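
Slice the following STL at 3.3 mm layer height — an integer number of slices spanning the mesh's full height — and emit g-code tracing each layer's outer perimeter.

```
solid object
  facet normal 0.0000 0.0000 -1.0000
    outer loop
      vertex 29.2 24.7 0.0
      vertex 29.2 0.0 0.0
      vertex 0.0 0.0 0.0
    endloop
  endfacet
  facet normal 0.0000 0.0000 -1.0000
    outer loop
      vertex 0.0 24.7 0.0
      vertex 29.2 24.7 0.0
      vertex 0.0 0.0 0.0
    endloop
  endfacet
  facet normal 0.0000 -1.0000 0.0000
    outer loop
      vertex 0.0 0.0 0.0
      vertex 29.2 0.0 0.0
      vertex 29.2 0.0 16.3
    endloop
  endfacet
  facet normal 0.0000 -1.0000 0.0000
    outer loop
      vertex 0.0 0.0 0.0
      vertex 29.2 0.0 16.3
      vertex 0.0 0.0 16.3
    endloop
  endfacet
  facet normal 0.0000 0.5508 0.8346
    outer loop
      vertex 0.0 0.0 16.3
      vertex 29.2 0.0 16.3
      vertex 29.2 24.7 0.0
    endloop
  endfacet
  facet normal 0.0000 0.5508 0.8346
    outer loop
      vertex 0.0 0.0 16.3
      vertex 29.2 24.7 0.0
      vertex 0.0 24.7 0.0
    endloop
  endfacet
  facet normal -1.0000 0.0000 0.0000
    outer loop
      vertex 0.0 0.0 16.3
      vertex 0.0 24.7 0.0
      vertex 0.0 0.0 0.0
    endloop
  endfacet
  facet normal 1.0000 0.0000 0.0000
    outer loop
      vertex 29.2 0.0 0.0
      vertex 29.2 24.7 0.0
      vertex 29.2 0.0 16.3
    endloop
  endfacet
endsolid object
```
; perimeter-only toolpath
G21 ; units = mm
G90 ; absolute positioning
G28 ; home
; layer 1
G0 Z3.3
G0 X0.0 Y0.0
G1 X29.2 Y0.0
G1 X29.2 Y19.8
G1 X0.0 Y19.8
G1 X0.0 Y0.0
; layer 2
G0 Z6.5
G0 X0.0 Y0.0
G1 X29.2 Y0.0
G1 X29.2 Y14.8
G1 X0.0 Y14.8
G1 X0.0 Y0.0
; layer 3
G0 Z9.8
G0 X0.0 Y0.0
G1 X29.2 Y0.0
G1 X29.2 Y9.9
G1 X0.0 Y9.9
G1 X0.0 Y0.0
; layer 4
G0 Z13.0
G0 X0.0 Y0.0
G1 X29.2 Y0.0
G1 X29.2 Y4.9
G1 X0.0 Y4.9
G1 X0.0 Y0.0
M2 ; end

The solid is a wedge (ramp): 29.2 × 24.7 mm base, rising to 16.3 mm along the y=0 edge and sloping linearly to z=0 at y=24.7. Slicing at Δz = 3.3 mm — 5 equal slices spanning the solid's height, so layer i sits at z = i·h/5 — gives 4 non-empty perimeters. Each is a 4-segment closed polygon; G0 lifts to the layer z and rapids to the start vertex, then G1 traces the edges. The cross-section shrinks linearly with z (the slice at the apex is degenerate and omitted).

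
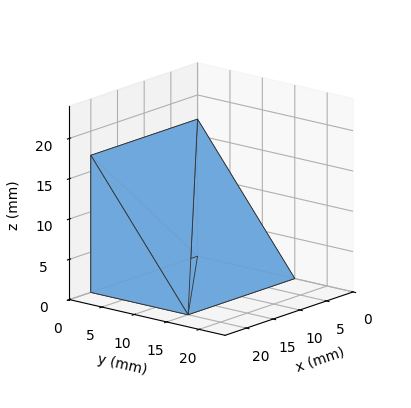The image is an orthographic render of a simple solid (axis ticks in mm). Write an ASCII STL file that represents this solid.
Reading the render: the shape is a wedge (ramp): 20 × 15 mm base, rising to 17 mm along the y=0 edge and sloping linearly to z=0 at y=15 (dimensions read to the nearest mm from the axis ticks). For the STL, each face is triangulated and given an outward normal.

solid part
  facet normal 0.0000 0.0000 -1.0000
    outer loop
      vertex 20.000 15.000 0.000
      vertex 20.000 0.000 0.000
      vertex 0.000 0.000 0.000
    endloop
  endfacet
  facet normal 0.0000 0.0000 -1.0000
    outer loop
      vertex 0.000 15.000 0.000
      vertex 20.000 15.000 0.000
      vertex 0.000 0.000 0.000
    endloop
  endfacet
  facet normal 0.0000 -1.0000 0.0000
    outer loop
      vertex 0.000 0.000 0.000
      vertex 20.000 0.000 0.000
      vertex 20.000 0.000 17.000
    endloop
  endfacet
  facet normal 0.0000 -1.0000 0.0000
    outer loop
      vertex 0.000 0.000 0.000
      vertex 20.000 0.000 17.000
      vertex 0.000 0.000 17.000
    endloop
  endfacet
  facet normal 0.0000 0.7498 0.6616
    outer loop
      vertex 0.000 0.000 17.000
      vertex 20.000 0.000 17.000
      vertex 20.000 15.000 0.000
    endloop
  endfacet
  facet normal 0.0000 0.7498 0.6616
    outer loop
      vertex 0.000 0.000 17.000
      vertex 20.000 15.000 0.000
      vertex 0.000 15.000 0.000
    endloop
  endfacet
  facet normal -1.0000 0.0000 0.0000
    outer loop
      vertex 0.000 0.000 17.000
      vertex 0.000 15.000 0.000
      vertex 0.000 0.000 0.000
    endloop
  endfacet
  facet normal 1.0000 0.0000 0.0000
    outer loop
      vertex 20.000 0.000 0.000
      vertex 20.000 15.000 0.000
      vertex 20.000 0.000 17.000
    endloop
  endfacet
endsolid part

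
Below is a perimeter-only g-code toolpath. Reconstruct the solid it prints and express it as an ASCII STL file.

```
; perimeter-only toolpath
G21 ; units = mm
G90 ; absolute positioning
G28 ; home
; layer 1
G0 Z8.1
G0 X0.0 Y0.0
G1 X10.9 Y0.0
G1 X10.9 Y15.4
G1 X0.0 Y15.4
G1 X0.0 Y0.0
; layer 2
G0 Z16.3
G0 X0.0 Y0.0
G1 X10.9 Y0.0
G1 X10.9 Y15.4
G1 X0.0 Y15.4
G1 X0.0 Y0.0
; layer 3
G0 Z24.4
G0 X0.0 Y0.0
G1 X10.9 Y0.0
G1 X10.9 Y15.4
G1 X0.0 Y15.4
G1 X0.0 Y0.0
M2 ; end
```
solid part
  facet normal 0.0000 0.0000 -1.0000
    outer loop
      vertex 10.9 15.4 0.0
      vertex 10.9 0.0 0.0
      vertex 0.0 0.0 0.0
    endloop
  endfacet
  facet normal 0.0000 0.0000 -1.0000
    outer loop
      vertex 0.0 15.4 0.0
      vertex 10.9 15.4 0.0
      vertex 0.0 0.0 0.0
    endloop
  endfacet
  facet normal 0.0000 0.0000 1.0000
    outer loop
      vertex 0.0 0.0 24.4
      vertex 10.9 0.0 24.4
      vertex 10.9 15.4 24.4
    endloop
  endfacet
  facet normal 0.0000 0.0000 1.0000
    outer loop
      vertex 0.0 0.0 24.4
      vertex 10.9 15.4 24.4
      vertex 0.0 15.4 24.4
    endloop
  endfacet
  facet normal 0.0000 -1.0000 0.0000
    outer loop
      vertex 0.0 0.0 0.0
      vertex 10.9 0.0 0.0
      vertex 10.9 0.0 24.4
    endloop
  endfacet
  facet normal 0.0000 -1.0000 0.0000
    outer loop
      vertex 0.0 0.0 0.0
      vertex 10.9 0.0 24.4
      vertex 0.0 0.0 24.4
    endloop
  endfacet
  facet normal 0.0000 1.0000 0.0000
    outer loop
      vertex 10.9 15.4 24.4
      vertex 10.9 15.4 0.0
      vertex 0.0 15.4 0.0
    endloop
  endfacet
  facet normal 0.0000 1.0000 0.0000
    outer loop
      vertex 0.0 15.4 24.4
      vertex 10.9 15.4 24.4
      vertex 0.0 15.4 0.0
    endloop
  endfacet
  facet normal -1.0000 0.0000 0.0000
    outer loop
      vertex 0.0 15.4 24.4
      vertex 0.0 15.4 0.0
      vertex 0.0 0.0 0.0
    endloop
  endfacet
  facet normal -1.0000 0.0000 0.0000
    outer loop
      vertex 0.0 0.0 24.4
      vertex 0.0 15.4 24.4
      vertex 0.0 0.0 0.0
    endloop
  endfacet
  facet normal 1.0000 0.0000 0.0000
    outer loop
      vertex 10.9 0.0 0.0
      vertex 10.9 15.4 0.0
      vertex 10.9 15.4 24.4
    endloop
  endfacet
  facet normal 1.0000 0.0000 0.0000
    outer loop
      vertex 10.9 0.0 0.0
      vertex 10.9 15.4 24.4
      vertex 10.9 0.0 24.4
    endloop
  endfacet
endsolid part

The G0 Z moves step by Δz≈8.1 mm. Every layer's G1 loop is the same polygon, so the solid is a straight extrusion of it from z=0 to z≈24.4. Closing with flat bottom and top caps and triangulating gives 12 facets — a rectangular box, roughly 10.9 × 15.4 mm footprint and 24.4 mm tall.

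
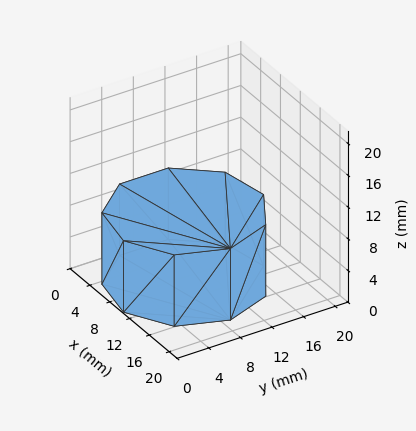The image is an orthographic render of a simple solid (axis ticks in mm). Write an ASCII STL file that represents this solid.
Reading the render: the shape is a regular 9-sided prism (a cylinder approximated with 9 flat sides), circumscribed radius ≈ 9 mm, height ≈ 9 mm (dimensions read to the nearest mm from the axis ticks). For the STL, each face is triangulated and given an outward normal.

solid part
  facet normal 0.0000 0.0000 -1.0000
    outer loop
      vertex 10.56 17.86 0.00
      vertex 15.89 14.79 0.00
      vertex 18.00 9.00 0.00
    endloop
  endfacet
  facet normal 0.0000 0.0000 -1.0000
    outer loop
      vertex 4.50 16.79 0.00
      vertex 10.56 17.86 0.00
      vertex 18.00 9.00 0.00
    endloop
  endfacet
  facet normal 0.0000 0.0000 -1.0000
    outer loop
      vertex 0.54 12.08 0.00
      vertex 4.50 16.79 0.00
      vertex 18.00 9.00 0.00
    endloop
  endfacet
  facet normal 0.0000 0.0000 -1.0000
    outer loop
      vertex 0.54 5.92 0.00
      vertex 0.54 12.08 0.00
      vertex 18.00 9.00 0.00
    endloop
  endfacet
  facet normal 0.0000 0.0000 -1.0000
    outer loop
      vertex 4.50 1.21 0.00
      vertex 0.54 5.92 0.00
      vertex 18.00 9.00 0.00
    endloop
  endfacet
  facet normal 0.0000 0.0000 -1.0000
    outer loop
      vertex 10.56 0.14 0.00
      vertex 4.50 1.21 0.00
      vertex 18.00 9.00 0.00
    endloop
  endfacet
  facet normal 0.0000 0.0000 -1.0000
    outer loop
      vertex 15.89 3.21 0.00
      vertex 10.56 0.14 0.00
      vertex 18.00 9.00 0.00
    endloop
  endfacet
  facet normal 0.0000 0.0000 1.0000
    outer loop
      vertex 18.00 9.00 9.00
      vertex 15.89 14.79 9.00
      vertex 10.56 17.86 9.00
    endloop
  endfacet
  facet normal 0.0000 0.0000 1.0000
    outer loop
      vertex 18.00 9.00 9.00
      vertex 10.56 17.86 9.00
      vertex 4.50 16.79 9.00
    endloop
  endfacet
  facet normal 0.0000 0.0000 1.0000
    outer loop
      vertex 18.00 9.00 9.00
      vertex 4.50 16.79 9.00
      vertex 0.54 12.08 9.00
    endloop
  endfacet
  facet normal 0.0000 0.0000 1.0000
    outer loop
      vertex 18.00 9.00 9.00
      vertex 0.54 12.08 9.00
      vertex 0.54 5.92 9.00
    endloop
  endfacet
  facet normal 0.0000 0.0000 1.0000
    outer loop
      vertex 18.00 9.00 9.00
      vertex 0.54 5.92 9.00
      vertex 4.50 1.21 9.00
    endloop
  endfacet
  facet normal 0.0000 0.0000 1.0000
    outer loop
      vertex 18.00 9.00 9.00
      vertex 4.50 1.21 9.00
      vertex 10.56 0.14 9.00
    endloop
  endfacet
  facet normal 0.0000 0.0000 1.0000
    outer loop
      vertex 18.00 9.00 9.00
      vertex 10.56 0.14 9.00
      vertex 15.89 3.21 9.00
    endloop
  endfacet
  facet normal 0.9396 0.3424 0.0000
    outer loop
      vertex 18.00 9.00 0.00
      vertex 15.89 14.79 0.00
      vertex 15.89 14.79 9.00
    endloop
  endfacet
  facet normal 0.9396 0.3424 0.0000
    outer loop
      vertex 18.00 9.00 0.00
      vertex 15.89 14.79 9.00
      vertex 18.00 9.00 9.00
    endloop
  endfacet
  facet normal 0.4991 0.8665 0.0000
    outer loop
      vertex 15.89 14.79 0.00
      vertex 10.56 17.86 0.00
      vertex 10.56 17.86 9.00
    endloop
  endfacet
  facet normal 0.4991 0.8665 0.0000
    outer loop
      vertex 15.89 14.79 0.00
      vertex 10.56 17.86 9.00
      vertex 15.89 14.79 9.00
    endloop
  endfacet
  facet normal -0.1739 0.9848 0.0000
    outer loop
      vertex 10.56 17.86 0.00
      vertex 4.50 16.79 0.00
      vertex 4.50 16.79 9.00
    endloop
  endfacet
  facet normal -0.1739 0.9848 0.0000
    outer loop
      vertex 10.56 17.86 0.00
      vertex 4.50 16.79 9.00
      vertex 10.56 17.86 9.00
    endloop
  endfacet
  facet normal -0.7654 0.6435 0.0000
    outer loop
      vertex 4.50 16.79 0.00
      vertex 0.54 12.08 0.00
      vertex 0.54 12.08 9.00
    endloop
  endfacet
  facet normal -0.7654 0.6435 0.0000
    outer loop
      vertex 4.50 16.79 0.00
      vertex 0.54 12.08 9.00
      vertex 4.50 16.79 9.00
    endloop
  endfacet
  facet normal -1.0000 0.0000 0.0000
    outer loop
      vertex 0.54 12.08 0.00
      vertex 0.54 5.92 0.00
      vertex 0.54 5.92 9.00
    endloop
  endfacet
  facet normal -1.0000 0.0000 0.0000
    outer loop
      vertex 0.54 12.08 0.00
      vertex 0.54 5.92 9.00
      vertex 0.54 12.08 9.00
    endloop
  endfacet
  facet normal -0.7654 -0.6435 0.0000
    outer loop
      vertex 0.54 5.92 0.00
      vertex 4.50 1.21 0.00
      vertex 4.50 1.21 9.00
    endloop
  endfacet
  facet normal -0.7654 -0.6435 0.0000
    outer loop
      vertex 0.54 5.92 0.00
      vertex 4.50 1.21 9.00
      vertex 0.54 5.92 9.00
    endloop
  endfacet
  facet normal -0.1739 -0.9848 0.0000
    outer loop
      vertex 4.50 1.21 0.00
      vertex 10.56 0.14 0.00
      vertex 10.56 0.14 9.00
    endloop
  endfacet
  facet normal -0.1739 -0.9848 0.0000
    outer loop
      vertex 4.50 1.21 0.00
      vertex 10.56 0.14 9.00
      vertex 4.50 1.21 9.00
    endloop
  endfacet
  facet normal 0.4991 -0.8665 0.0000
    outer loop
      vertex 10.56 0.14 0.00
      vertex 15.89 3.21 0.00
      vertex 15.89 3.21 9.00
    endloop
  endfacet
  facet normal 0.4991 -0.8665 0.0000
    outer loop
      vertex 10.56 0.14 0.00
      vertex 15.89 3.21 9.00
      vertex 10.56 0.14 9.00
    endloop
  endfacet
  facet normal 0.9396 -0.3424 0.0000
    outer loop
      vertex 15.89 3.21 0.00
      vertex 18.00 9.00 0.00
      vertex 18.00 9.00 9.00
    endloop
  endfacet
  facet normal 0.9396 -0.3424 0.0000
    outer loop
      vertex 15.89 3.21 0.00
      vertex 18.00 9.00 9.00
      vertex 15.89 3.21 9.00
    endloop
  endfacet
endsolid part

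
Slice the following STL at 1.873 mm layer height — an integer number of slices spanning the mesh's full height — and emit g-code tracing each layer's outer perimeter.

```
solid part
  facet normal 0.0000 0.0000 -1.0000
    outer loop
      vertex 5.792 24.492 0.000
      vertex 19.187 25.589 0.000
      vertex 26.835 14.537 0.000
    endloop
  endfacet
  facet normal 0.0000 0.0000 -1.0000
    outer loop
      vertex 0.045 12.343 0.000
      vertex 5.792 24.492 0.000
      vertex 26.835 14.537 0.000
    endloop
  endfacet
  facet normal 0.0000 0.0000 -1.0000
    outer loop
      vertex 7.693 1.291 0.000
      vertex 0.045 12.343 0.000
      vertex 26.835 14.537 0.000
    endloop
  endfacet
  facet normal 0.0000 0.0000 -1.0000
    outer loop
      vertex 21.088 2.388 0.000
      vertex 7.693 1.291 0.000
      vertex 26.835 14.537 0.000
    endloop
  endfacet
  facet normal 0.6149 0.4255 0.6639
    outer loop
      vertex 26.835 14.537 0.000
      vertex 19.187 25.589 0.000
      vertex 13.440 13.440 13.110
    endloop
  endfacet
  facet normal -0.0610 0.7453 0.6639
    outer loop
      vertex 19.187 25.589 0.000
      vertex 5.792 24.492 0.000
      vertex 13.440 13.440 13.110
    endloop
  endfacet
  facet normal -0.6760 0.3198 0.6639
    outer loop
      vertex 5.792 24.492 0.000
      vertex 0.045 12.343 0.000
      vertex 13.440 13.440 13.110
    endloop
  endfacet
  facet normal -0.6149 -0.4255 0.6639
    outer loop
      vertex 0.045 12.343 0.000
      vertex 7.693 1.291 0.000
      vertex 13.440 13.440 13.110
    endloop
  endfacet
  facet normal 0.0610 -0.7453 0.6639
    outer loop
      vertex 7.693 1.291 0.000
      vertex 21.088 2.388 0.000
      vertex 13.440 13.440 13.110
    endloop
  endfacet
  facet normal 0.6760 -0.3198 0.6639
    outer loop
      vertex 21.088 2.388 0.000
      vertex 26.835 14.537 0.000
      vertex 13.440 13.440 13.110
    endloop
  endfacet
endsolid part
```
; perimeter-only toolpath
G21 ; units = mm
G90 ; absolute positioning
G28 ; home
; layer 1
G0 Z1.873
G0 X24.921 Y14.380
G1 X18.366 Y23.853
G1 X6.885 Y22.913
G1 X1.959 Y12.500
G1 X8.514 Y3.027
G1 X19.995 Y3.967
G1 X24.921 Y14.380
; layer 2
G0 Z3.746
G0 X23.008 Y14.224
G1 X17.545 Y22.118
G1 X7.977 Y21.334
G1 X3.872 Y12.656
G1 X9.335 Y4.762
G1 X18.903 Y5.546
G1 X23.008 Y14.224
; layer 3
G0 Z5.619
G0 X21.094 Y14.067
G1 X16.724 Y20.382
G1 X9.070 Y19.755
G1 X5.786 Y12.813
G1 X10.156 Y6.498
G1 X17.810 Y7.125
G1 X21.094 Y14.067
; layer 4
G0 Z7.491
G0 X19.181 Y13.910
G1 X15.903 Y18.647
G1 X10.162 Y18.177
G1 X7.699 Y12.970
G1 X10.977 Y8.233
G1 X16.718 Y8.703
G1 X19.181 Y13.910
; layer 5
G0 Z9.364
G0 X17.267 Y13.753
G1 X15.082 Y16.911
G1 X11.255 Y16.598
G1 X9.613 Y13.127
G1 X11.798 Y9.969
G1 X15.625 Y10.282
G1 X17.267 Y13.753
; layer 6
G0 Z11.237
G0 X15.354 Y13.597
G1 X14.261 Y15.176
G1 X12.347 Y15.019
G1 X11.526 Y13.283
G1 X12.619 Y11.704
G1 X14.533 Y11.861
G1 X15.354 Y13.597
M2 ; end

The solid is a regular 6-sided pyramid, base circumscribed radius ≈ 13.4 mm, apex at z ≈ 13.1 mm. Slicing at Δz = 1.873 mm — 7 equal slices spanning the solid's height, so layer i sits at z = i·h/7 — gives 6 non-empty perimeters. Each is a 6-segment closed polygon; G0 lifts to the layer z and rapids to the start vertex, then G1 traces the edges. The cross-section shrinks linearly with z (the slice at the apex is degenerate and omitted).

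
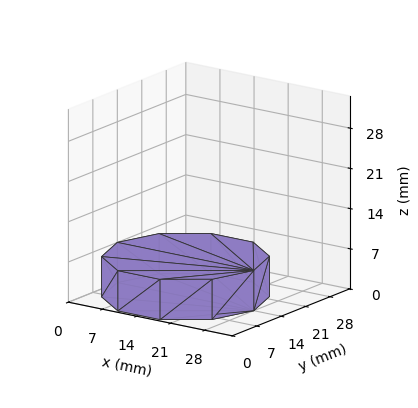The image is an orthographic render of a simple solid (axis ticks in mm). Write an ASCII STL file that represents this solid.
Reading the render: the shape is a regular 10-sided prism (a cylinder approximated with 10 flat sides), circumscribed radius ≈ 14 mm, height ≈ 7 mm (dimensions read to the nearest mm from the axis ticks). For the STL, each face is triangulated and given an outward normal.

solid part
  facet normal 0.0000 0.0000 -1.0000
    outer loop
      vertex 18.326 27.315 0.000
      vertex 25.326 22.229 0.000
      vertex 28.000 14.000 0.000
    endloop
  endfacet
  facet normal 0.0000 0.0000 -1.0000
    outer loop
      vertex 9.674 27.315 0.000
      vertex 18.326 27.315 0.000
      vertex 28.000 14.000 0.000
    endloop
  endfacet
  facet normal 0.0000 0.0000 -1.0000
    outer loop
      vertex 2.674 22.229 0.000
      vertex 9.674 27.315 0.000
      vertex 28.000 14.000 0.000
    endloop
  endfacet
  facet normal 0.0000 0.0000 -1.0000
    outer loop
      vertex 0.000 14.000 0.000
      vertex 2.674 22.229 0.000
      vertex 28.000 14.000 0.000
    endloop
  endfacet
  facet normal 0.0000 0.0000 -1.0000
    outer loop
      vertex 2.674 5.771 0.000
      vertex 0.000 14.000 0.000
      vertex 28.000 14.000 0.000
    endloop
  endfacet
  facet normal 0.0000 0.0000 -1.0000
    outer loop
      vertex 9.674 0.685 0.000
      vertex 2.674 5.771 0.000
      vertex 28.000 14.000 0.000
    endloop
  endfacet
  facet normal 0.0000 0.0000 -1.0000
    outer loop
      vertex 18.326 0.685 0.000
      vertex 9.674 0.685 0.000
      vertex 28.000 14.000 0.000
    endloop
  endfacet
  facet normal 0.0000 0.0000 -1.0000
    outer loop
      vertex 25.326 5.771 0.000
      vertex 18.326 0.685 0.000
      vertex 28.000 14.000 0.000
    endloop
  endfacet
  facet normal 0.0000 0.0000 1.0000
    outer loop
      vertex 28.000 14.000 7.000
      vertex 25.326 22.229 7.000
      vertex 18.326 27.315 7.000
    endloop
  endfacet
  facet normal 0.0000 0.0000 1.0000
    outer loop
      vertex 28.000 14.000 7.000
      vertex 18.326 27.315 7.000
      vertex 9.674 27.315 7.000
    endloop
  endfacet
  facet normal 0.0000 0.0000 1.0000
    outer loop
      vertex 28.000 14.000 7.000
      vertex 9.674 27.315 7.000
      vertex 2.674 22.229 7.000
    endloop
  endfacet
  facet normal 0.0000 0.0000 1.0000
    outer loop
      vertex 28.000 14.000 7.000
      vertex 2.674 22.229 7.000
      vertex 0.000 14.000 7.000
    endloop
  endfacet
  facet normal 0.0000 0.0000 1.0000
    outer loop
      vertex 28.000 14.000 7.000
      vertex 0.000 14.000 7.000
      vertex 2.674 5.771 7.000
    endloop
  endfacet
  facet normal 0.0000 0.0000 1.0000
    outer loop
      vertex 28.000 14.000 7.000
      vertex 2.674 5.771 7.000
      vertex 9.674 0.685 7.000
    endloop
  endfacet
  facet normal 0.0000 0.0000 1.0000
    outer loop
      vertex 28.000 14.000 7.000
      vertex 9.674 0.685 7.000
      vertex 18.326 0.685 7.000
    endloop
  endfacet
  facet normal 0.0000 0.0000 1.0000
    outer loop
      vertex 28.000 14.000 7.000
      vertex 18.326 0.685 7.000
      vertex 25.326 5.771 7.000
    endloop
  endfacet
  facet normal 0.9510 0.3090 0.0000
    outer loop
      vertex 28.000 14.000 0.000
      vertex 25.326 22.229 0.000
      vertex 25.326 22.229 7.000
    endloop
  endfacet
  facet normal 0.9510 0.3090 0.0000
    outer loop
      vertex 28.000 14.000 0.000
      vertex 25.326 22.229 7.000
      vertex 28.000 14.000 7.000
    endloop
  endfacet
  facet normal 0.5878 0.8090 0.0000
    outer loop
      vertex 25.326 22.229 0.000
      vertex 18.326 27.315 0.000
      vertex 18.326 27.315 7.000
    endloop
  endfacet
  facet normal 0.5878 0.8090 0.0000
    outer loop
      vertex 25.326 22.229 0.000
      vertex 18.326 27.315 7.000
      vertex 25.326 22.229 7.000
    endloop
  endfacet
  facet normal 0.0000 1.0000 0.0000
    outer loop
      vertex 18.326 27.315 0.000
      vertex 9.674 27.315 0.000
      vertex 9.674 27.315 7.000
    endloop
  endfacet
  facet normal 0.0000 1.0000 0.0000
    outer loop
      vertex 18.326 27.315 0.000
      vertex 9.674 27.315 7.000
      vertex 18.326 27.315 7.000
    endloop
  endfacet
  facet normal -0.5878 0.8090 0.0000
    outer loop
      vertex 9.674 27.315 0.000
      vertex 2.674 22.229 0.000
      vertex 2.674 22.229 7.000
    endloop
  endfacet
  facet normal -0.5878 0.8090 0.0000
    outer loop
      vertex 9.674 27.315 0.000
      vertex 2.674 22.229 7.000
      vertex 9.674 27.315 7.000
    endloop
  endfacet
  facet normal -0.9510 0.3090 0.0000
    outer loop
      vertex 2.674 22.229 0.000
      vertex 0.000 14.000 0.000
      vertex 0.000 14.000 7.000
    endloop
  endfacet
  facet normal -0.9510 0.3090 0.0000
    outer loop
      vertex 2.674 22.229 0.000
      vertex 0.000 14.000 7.000
      vertex 2.674 22.229 7.000
    endloop
  endfacet
  facet normal -0.9510 -0.3090 0.0000
    outer loop
      vertex 0.000 14.000 0.000
      vertex 2.674 5.771 0.000
      vertex 2.674 5.771 7.000
    endloop
  endfacet
  facet normal -0.9510 -0.3090 0.0000
    outer loop
      vertex 0.000 14.000 0.000
      vertex 2.674 5.771 7.000
      vertex 0.000 14.000 7.000
    endloop
  endfacet
  facet normal -0.5878 -0.8090 0.0000
    outer loop
      vertex 2.674 5.771 0.000
      vertex 9.674 0.685 0.000
      vertex 9.674 0.685 7.000
    endloop
  endfacet
  facet normal -0.5878 -0.8090 0.0000
    outer loop
      vertex 2.674 5.771 0.000
      vertex 9.674 0.685 7.000
      vertex 2.674 5.771 7.000
    endloop
  endfacet
  facet normal 0.0000 -1.0000 0.0000
    outer loop
      vertex 9.674 0.685 0.000
      vertex 18.326 0.685 0.000
      vertex 18.326 0.685 7.000
    endloop
  endfacet
  facet normal 0.0000 -1.0000 0.0000
    outer loop
      vertex 9.674 0.685 0.000
      vertex 18.326 0.685 7.000
      vertex 9.674 0.685 7.000
    endloop
  endfacet
  facet normal 0.5878 -0.8090 0.0000
    outer loop
      vertex 18.326 0.685 0.000
      vertex 25.326 5.771 0.000
      vertex 25.326 5.771 7.000
    endloop
  endfacet
  facet normal 0.5878 -0.8090 0.0000
    outer loop
      vertex 18.326 0.685 0.000
      vertex 25.326 5.771 7.000
      vertex 18.326 0.685 7.000
    endloop
  endfacet
  facet normal 0.9510 -0.3090 0.0000
    outer loop
      vertex 25.326 5.771 0.000
      vertex 28.000 14.000 0.000
      vertex 28.000 14.000 7.000
    endloop
  endfacet
  facet normal 0.9510 -0.3090 0.0000
    outer loop
      vertex 25.326 5.771 0.000
      vertex 28.000 14.000 7.000
      vertex 25.326 5.771 7.000
    endloop
  endfacet
endsolid part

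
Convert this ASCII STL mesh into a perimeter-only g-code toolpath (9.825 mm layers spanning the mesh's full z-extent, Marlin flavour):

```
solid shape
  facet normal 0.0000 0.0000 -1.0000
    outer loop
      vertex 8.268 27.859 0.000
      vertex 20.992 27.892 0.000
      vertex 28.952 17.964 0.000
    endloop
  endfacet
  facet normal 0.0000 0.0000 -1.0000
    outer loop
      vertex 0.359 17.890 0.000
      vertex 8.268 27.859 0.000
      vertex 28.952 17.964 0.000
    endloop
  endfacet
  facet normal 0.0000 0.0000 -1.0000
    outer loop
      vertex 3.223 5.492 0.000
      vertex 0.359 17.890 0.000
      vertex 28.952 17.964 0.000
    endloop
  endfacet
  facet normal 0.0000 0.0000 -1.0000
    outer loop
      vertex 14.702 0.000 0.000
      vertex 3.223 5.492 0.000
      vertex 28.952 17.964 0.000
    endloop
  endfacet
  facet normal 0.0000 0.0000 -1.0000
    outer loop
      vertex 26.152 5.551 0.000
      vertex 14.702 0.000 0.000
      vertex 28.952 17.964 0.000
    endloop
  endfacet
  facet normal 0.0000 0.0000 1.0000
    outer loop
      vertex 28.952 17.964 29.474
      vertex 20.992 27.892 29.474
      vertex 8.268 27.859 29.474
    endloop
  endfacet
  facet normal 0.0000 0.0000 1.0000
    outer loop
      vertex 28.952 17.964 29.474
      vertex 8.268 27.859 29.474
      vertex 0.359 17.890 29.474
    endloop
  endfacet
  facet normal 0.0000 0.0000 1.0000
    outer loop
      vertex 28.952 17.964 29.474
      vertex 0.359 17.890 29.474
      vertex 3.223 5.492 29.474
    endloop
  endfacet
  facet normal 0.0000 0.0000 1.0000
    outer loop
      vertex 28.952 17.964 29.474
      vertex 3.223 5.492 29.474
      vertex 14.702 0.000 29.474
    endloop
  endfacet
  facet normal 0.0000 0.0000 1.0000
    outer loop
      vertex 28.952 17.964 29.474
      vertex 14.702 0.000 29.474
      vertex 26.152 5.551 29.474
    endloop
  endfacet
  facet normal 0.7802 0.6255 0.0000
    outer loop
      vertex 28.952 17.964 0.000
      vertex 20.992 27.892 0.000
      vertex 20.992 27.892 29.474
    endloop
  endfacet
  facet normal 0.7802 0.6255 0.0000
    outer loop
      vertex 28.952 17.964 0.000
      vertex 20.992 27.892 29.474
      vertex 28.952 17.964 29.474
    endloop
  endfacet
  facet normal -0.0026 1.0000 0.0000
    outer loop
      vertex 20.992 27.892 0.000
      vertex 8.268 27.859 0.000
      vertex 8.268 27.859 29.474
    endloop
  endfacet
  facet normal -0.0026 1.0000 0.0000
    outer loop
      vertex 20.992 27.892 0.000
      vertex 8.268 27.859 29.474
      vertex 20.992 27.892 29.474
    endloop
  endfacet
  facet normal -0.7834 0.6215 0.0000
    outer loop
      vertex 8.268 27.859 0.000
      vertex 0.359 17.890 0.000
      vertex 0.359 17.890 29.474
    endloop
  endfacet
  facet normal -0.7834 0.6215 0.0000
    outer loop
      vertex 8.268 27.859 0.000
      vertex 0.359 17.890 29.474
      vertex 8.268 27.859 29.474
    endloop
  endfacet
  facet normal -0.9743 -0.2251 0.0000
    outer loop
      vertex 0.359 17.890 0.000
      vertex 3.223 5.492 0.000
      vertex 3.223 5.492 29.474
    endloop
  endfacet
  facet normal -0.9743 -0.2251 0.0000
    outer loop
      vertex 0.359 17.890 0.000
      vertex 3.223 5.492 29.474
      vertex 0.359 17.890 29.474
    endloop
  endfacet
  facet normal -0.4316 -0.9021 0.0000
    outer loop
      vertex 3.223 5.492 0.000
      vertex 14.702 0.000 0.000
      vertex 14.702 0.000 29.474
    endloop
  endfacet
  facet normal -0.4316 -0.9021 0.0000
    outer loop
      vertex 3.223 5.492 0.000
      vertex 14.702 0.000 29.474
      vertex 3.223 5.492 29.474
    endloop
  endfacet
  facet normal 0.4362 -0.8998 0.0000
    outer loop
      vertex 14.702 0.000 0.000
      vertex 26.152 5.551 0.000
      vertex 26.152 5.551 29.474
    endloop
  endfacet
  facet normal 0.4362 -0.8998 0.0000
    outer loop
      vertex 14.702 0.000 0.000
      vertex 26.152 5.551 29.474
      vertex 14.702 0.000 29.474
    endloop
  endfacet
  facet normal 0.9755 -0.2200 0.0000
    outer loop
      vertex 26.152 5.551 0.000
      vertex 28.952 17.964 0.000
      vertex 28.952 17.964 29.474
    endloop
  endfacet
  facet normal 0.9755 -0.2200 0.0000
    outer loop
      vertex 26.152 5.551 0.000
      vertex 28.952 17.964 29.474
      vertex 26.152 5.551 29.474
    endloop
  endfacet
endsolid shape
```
; perimeter-only toolpath
G21 ; units = mm
G90 ; absolute positioning
G28 ; home
; layer 1
G0 Z9.825
G0 X28.952 Y17.964
G1 X20.992 Y27.892
G1 X8.268 Y27.859
G1 X0.359 Y17.890
G1 X3.223 Y5.492
G1 X14.702 Y0.000
G1 X26.152 Y5.551
G1 X28.952 Y17.964
; layer 2
G0 Z19.649
G0 X28.952 Y17.964
G1 X20.992 Y27.892
G1 X8.268 Y27.859
G1 X0.359 Y17.890
G1 X3.223 Y5.492
G1 X14.702 Y0.000
G1 X26.152 Y5.551
G1 X28.952 Y17.964
; layer 3
G0 Z29.474
G0 X28.952 Y17.964
G1 X20.992 Y27.892
G1 X8.268 Y27.859
G1 X0.359 Y17.890
G1 X3.223 Y5.492
G1 X14.702 Y0.000
G1 X26.152 Y5.551
G1 X28.952 Y17.964
M2 ; end

The solid is a regular 7-sided prism (a cylinder approximated with 7 flat sides), circumscribed radius ≈ 14.7 mm, height ≈ 29.5 mm. Slicing at Δz = 9.825 mm — 3 equal slices spanning the solid's height, so layer i sits at z = i·h/3 — gives 3 non-empty perimeters. Each is a 7-segment closed polygon; G0 lifts to the layer z and rapids to the start vertex, then G1 traces the edges.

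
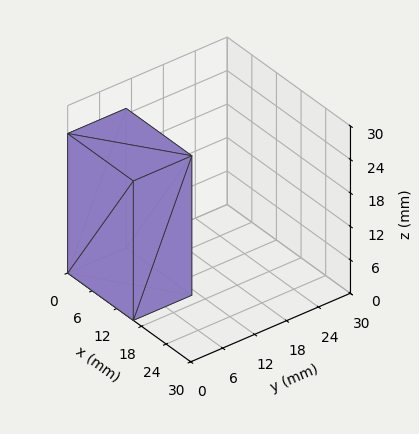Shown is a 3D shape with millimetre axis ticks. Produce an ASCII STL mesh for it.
Reading the render: the shape is a rectangular box, roughly 16 × 11 mm footprint and 25 mm tall (dimensions read to the nearest mm from the axis ticks). For the STL, each face is triangulated and given an outward normal.

solid part
  facet normal 0.0000 0.0000 -1.0000
    outer loop
      vertex 16.0 11.0 0.0
      vertex 16.0 0.0 0.0
      vertex 0.0 0.0 0.0
    endloop
  endfacet
  facet normal 0.0000 0.0000 -1.0000
    outer loop
      vertex 0.0 11.0 0.0
      vertex 16.0 11.0 0.0
      vertex 0.0 0.0 0.0
    endloop
  endfacet
  facet normal 0.0000 0.0000 1.0000
    outer loop
      vertex 0.0 0.0 25.0
      vertex 16.0 0.0 25.0
      vertex 16.0 11.0 25.0
    endloop
  endfacet
  facet normal 0.0000 0.0000 1.0000
    outer loop
      vertex 0.0 0.0 25.0
      vertex 16.0 11.0 25.0
      vertex 0.0 11.0 25.0
    endloop
  endfacet
  facet normal 0.0000 -1.0000 0.0000
    outer loop
      vertex 0.0 0.0 0.0
      vertex 16.0 0.0 0.0
      vertex 16.0 0.0 25.0
    endloop
  endfacet
  facet normal 0.0000 -1.0000 0.0000
    outer loop
      vertex 0.0 0.0 0.0
      vertex 16.0 0.0 25.0
      vertex 0.0 0.0 25.0
    endloop
  endfacet
  facet normal 0.0000 1.0000 0.0000
    outer loop
      vertex 16.0 11.0 25.0
      vertex 16.0 11.0 0.0
      vertex 0.0 11.0 0.0
    endloop
  endfacet
  facet normal 0.0000 1.0000 0.0000
    outer loop
      vertex 0.0 11.0 25.0
      vertex 16.0 11.0 25.0
      vertex 0.0 11.0 0.0
    endloop
  endfacet
  facet normal -1.0000 0.0000 0.0000
    outer loop
      vertex 0.0 11.0 25.0
      vertex 0.0 11.0 0.0
      vertex 0.0 0.0 0.0
    endloop
  endfacet
  facet normal -1.0000 0.0000 0.0000
    outer loop
      vertex 0.0 0.0 25.0
      vertex 0.0 11.0 25.0
      vertex 0.0 0.0 0.0
    endloop
  endfacet
  facet normal 1.0000 0.0000 0.0000
    outer loop
      vertex 16.0 0.0 0.0
      vertex 16.0 11.0 0.0
      vertex 16.0 11.0 25.0
    endloop
  endfacet
  facet normal 1.0000 0.0000 0.0000
    outer loop
      vertex 16.0 0.0 0.0
      vertex 16.0 11.0 25.0
      vertex 16.0 0.0 25.0
    endloop
  endfacet
endsolid part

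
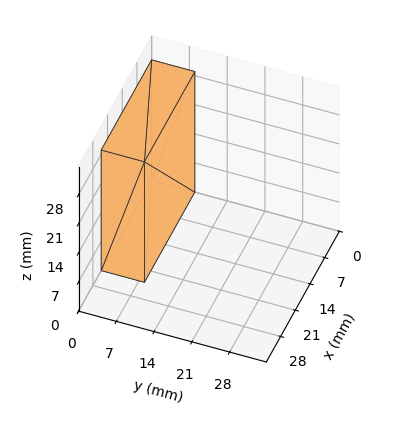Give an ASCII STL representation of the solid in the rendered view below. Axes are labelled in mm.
Reading the render: the shape is a rectangular box, roughly 24 × 8 mm footprint and 29 mm tall (dimensions read to the nearest mm from the axis ticks). For the STL, each face is triangulated and given an outward normal.

solid part
  facet normal 0.0000 0.0000 -1.0000
    outer loop
      vertex 24.0 8.0 0.0
      vertex 24.0 0.0 0.0
      vertex 0.0 0.0 0.0
    endloop
  endfacet
  facet normal 0.0000 0.0000 -1.0000
    outer loop
      vertex 0.0 8.0 0.0
      vertex 24.0 8.0 0.0
      vertex 0.0 0.0 0.0
    endloop
  endfacet
  facet normal 0.0000 0.0000 1.0000
    outer loop
      vertex 0.0 0.0 29.0
      vertex 24.0 0.0 29.0
      vertex 24.0 8.0 29.0
    endloop
  endfacet
  facet normal 0.0000 0.0000 1.0000
    outer loop
      vertex 0.0 0.0 29.0
      vertex 24.0 8.0 29.0
      vertex 0.0 8.0 29.0
    endloop
  endfacet
  facet normal 0.0000 -1.0000 0.0000
    outer loop
      vertex 0.0 0.0 0.0
      vertex 24.0 0.0 0.0
      vertex 24.0 0.0 29.0
    endloop
  endfacet
  facet normal 0.0000 -1.0000 0.0000
    outer loop
      vertex 0.0 0.0 0.0
      vertex 24.0 0.0 29.0
      vertex 0.0 0.0 29.0
    endloop
  endfacet
  facet normal 0.0000 1.0000 0.0000
    outer loop
      vertex 24.0 8.0 29.0
      vertex 24.0 8.0 0.0
      vertex 0.0 8.0 0.0
    endloop
  endfacet
  facet normal 0.0000 1.0000 0.0000
    outer loop
      vertex 0.0 8.0 29.0
      vertex 24.0 8.0 29.0
      vertex 0.0 8.0 0.0
    endloop
  endfacet
  facet normal -1.0000 0.0000 0.0000
    outer loop
      vertex 0.0 8.0 29.0
      vertex 0.0 8.0 0.0
      vertex 0.0 0.0 0.0
    endloop
  endfacet
  facet normal -1.0000 0.0000 0.0000
    outer loop
      vertex 0.0 0.0 29.0
      vertex 0.0 8.0 29.0
      vertex 0.0 0.0 0.0
    endloop
  endfacet
  facet normal 1.0000 0.0000 0.0000
    outer loop
      vertex 24.0 0.0 0.0
      vertex 24.0 8.0 0.0
      vertex 24.0 8.0 29.0
    endloop
  endfacet
  facet normal 1.0000 0.0000 0.0000
    outer loop
      vertex 24.0 0.0 0.0
      vertex 24.0 8.0 29.0
      vertex 24.0 0.0 29.0
    endloop
  endfacet
endsolid part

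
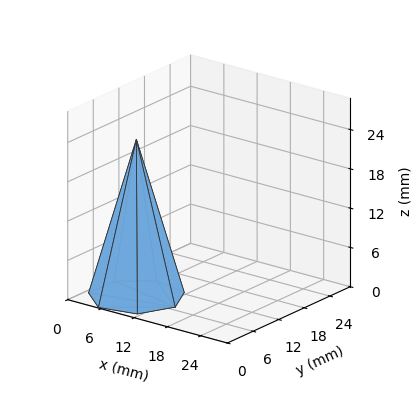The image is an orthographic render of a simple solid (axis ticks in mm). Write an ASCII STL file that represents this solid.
Reading the render: the shape is a regular 7-sided pyramid, base circumscribed radius ≈ 7 mm, apex at z ≈ 24 mm (dimensions read to the nearest mm from the axis ticks). For the STL, each face is triangulated and given an outward normal.

solid part
  facet normal 0.0000 0.0000 -1.0000
    outer loop
      vertex 5.4 13.8 0.0
      vertex 11.4 12.5 0.0
      vertex 14.0 7.0 0.0
    endloop
  endfacet
  facet normal 0.0000 0.0000 -1.0000
    outer loop
      vertex 0.7 10.0 0.0
      vertex 5.4 13.8 0.0
      vertex 14.0 7.0 0.0
    endloop
  endfacet
  facet normal 0.0000 0.0000 -1.0000
    outer loop
      vertex 0.7 4.0 0.0
      vertex 0.7 10.0 0.0
      vertex 14.0 7.0 0.0
    endloop
  endfacet
  facet normal 0.0000 0.0000 -1.0000
    outer loop
      vertex 5.4 0.2 0.0
      vertex 0.7 4.0 0.0
      vertex 14.0 7.0 0.0
    endloop
  endfacet
  facet normal 0.0000 0.0000 -1.0000
    outer loop
      vertex 11.4 1.5 0.0
      vertex 5.4 0.2 0.0
      vertex 14.0 7.0 0.0
    endloop
  endfacet
  facet normal 0.8742 0.4133 0.2550
    outer loop
      vertex 14.0 7.0 0.0
      vertex 11.4 12.5 0.0
      vertex 7.0 7.0 24.0
    endloop
  endfacet
  facet normal 0.2048 0.9452 0.2542
    outer loop
      vertex 11.4 12.5 0.0
      vertex 5.4 13.8 0.0
      vertex 7.0 7.0 24.0
    endloop
  endfacet
  facet normal -0.6082 0.7522 0.2537
    outer loop
      vertex 5.4 13.8 0.0
      vertex 0.7 10.0 0.0
      vertex 7.0 7.0 24.0
    endloop
  endfacet
  facet normal -0.9672 0.0000 0.2539
    outer loop
      vertex 0.7 10.0 0.0
      vertex 0.7 4.0 0.0
      vertex 7.0 7.0 24.0
    endloop
  endfacet
  facet normal -0.6082 -0.7522 0.2537
    outer loop
      vertex 0.7 4.0 0.0
      vertex 5.4 0.2 0.0
      vertex 7.0 7.0 24.0
    endloop
  endfacet
  facet normal 0.2048 -0.9452 0.2542
    outer loop
      vertex 5.4 0.2 0.0
      vertex 11.4 1.5 0.0
      vertex 7.0 7.0 24.0
    endloop
  endfacet
  facet normal 0.8742 -0.4133 0.2550
    outer loop
      vertex 11.4 1.5 0.0
      vertex 14.0 7.0 0.0
      vertex 7.0 7.0 24.0
    endloop
  endfacet
endsolid part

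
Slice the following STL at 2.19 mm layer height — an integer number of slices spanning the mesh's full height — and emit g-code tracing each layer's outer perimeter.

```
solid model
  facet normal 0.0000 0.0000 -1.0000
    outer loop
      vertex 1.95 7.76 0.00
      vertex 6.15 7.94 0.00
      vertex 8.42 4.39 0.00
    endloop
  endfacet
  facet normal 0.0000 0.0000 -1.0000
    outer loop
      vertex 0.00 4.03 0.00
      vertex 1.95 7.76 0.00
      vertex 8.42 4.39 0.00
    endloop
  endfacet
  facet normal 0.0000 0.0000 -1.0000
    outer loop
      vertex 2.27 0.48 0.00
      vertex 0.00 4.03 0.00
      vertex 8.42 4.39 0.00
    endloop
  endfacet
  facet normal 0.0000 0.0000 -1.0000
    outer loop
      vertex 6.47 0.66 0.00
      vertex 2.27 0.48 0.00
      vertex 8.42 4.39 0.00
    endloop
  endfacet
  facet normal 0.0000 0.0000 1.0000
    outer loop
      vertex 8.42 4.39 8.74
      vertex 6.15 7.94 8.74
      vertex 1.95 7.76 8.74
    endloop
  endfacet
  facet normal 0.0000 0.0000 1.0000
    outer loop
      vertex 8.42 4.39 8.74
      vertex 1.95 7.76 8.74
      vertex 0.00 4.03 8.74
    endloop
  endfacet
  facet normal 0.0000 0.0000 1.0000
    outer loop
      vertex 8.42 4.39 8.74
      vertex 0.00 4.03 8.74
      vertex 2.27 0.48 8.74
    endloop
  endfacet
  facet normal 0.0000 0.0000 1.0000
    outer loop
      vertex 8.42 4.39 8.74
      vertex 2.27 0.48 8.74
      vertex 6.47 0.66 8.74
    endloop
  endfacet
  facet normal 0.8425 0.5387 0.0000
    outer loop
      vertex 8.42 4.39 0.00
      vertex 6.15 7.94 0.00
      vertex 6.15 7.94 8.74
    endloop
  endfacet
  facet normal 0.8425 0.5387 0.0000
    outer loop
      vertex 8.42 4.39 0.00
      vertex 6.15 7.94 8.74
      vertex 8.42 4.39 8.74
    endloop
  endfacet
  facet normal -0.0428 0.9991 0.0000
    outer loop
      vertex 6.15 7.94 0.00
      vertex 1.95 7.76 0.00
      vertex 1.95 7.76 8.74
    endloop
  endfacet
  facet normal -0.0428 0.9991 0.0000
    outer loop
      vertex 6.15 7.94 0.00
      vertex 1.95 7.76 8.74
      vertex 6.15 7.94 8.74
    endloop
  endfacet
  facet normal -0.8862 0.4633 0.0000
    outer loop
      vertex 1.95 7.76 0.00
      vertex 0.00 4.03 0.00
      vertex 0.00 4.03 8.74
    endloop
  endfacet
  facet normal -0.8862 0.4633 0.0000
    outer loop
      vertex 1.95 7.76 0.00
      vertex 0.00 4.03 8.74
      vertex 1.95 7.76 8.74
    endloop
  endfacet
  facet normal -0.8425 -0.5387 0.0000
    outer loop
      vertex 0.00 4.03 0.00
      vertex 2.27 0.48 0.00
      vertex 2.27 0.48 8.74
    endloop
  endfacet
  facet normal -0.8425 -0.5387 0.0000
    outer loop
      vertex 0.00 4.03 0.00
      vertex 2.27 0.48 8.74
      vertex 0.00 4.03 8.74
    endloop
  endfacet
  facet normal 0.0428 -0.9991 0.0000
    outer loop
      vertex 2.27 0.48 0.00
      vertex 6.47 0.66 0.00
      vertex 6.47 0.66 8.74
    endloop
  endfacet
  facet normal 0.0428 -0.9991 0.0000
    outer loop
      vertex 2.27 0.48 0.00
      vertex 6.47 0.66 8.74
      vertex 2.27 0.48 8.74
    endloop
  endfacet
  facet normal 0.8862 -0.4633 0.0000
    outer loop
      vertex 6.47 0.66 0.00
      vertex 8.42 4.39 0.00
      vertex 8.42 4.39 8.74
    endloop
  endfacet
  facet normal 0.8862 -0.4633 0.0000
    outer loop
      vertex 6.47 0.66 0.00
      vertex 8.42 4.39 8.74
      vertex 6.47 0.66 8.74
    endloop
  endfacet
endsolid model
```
; perimeter-only toolpath
G21 ; units = mm
G90 ; absolute positioning
G28 ; home
; layer 1
G0 Z2.19
G0 X8.42 Y4.39
G1 X6.15 Y7.94
G1 X1.95 Y7.76
G1 X0.00 Y4.03
G1 X2.27 Y0.48
G1 X6.47 Y0.66
G1 X8.42 Y4.39
; layer 2
G0 Z4.37
G0 X8.42 Y4.39
G1 X6.15 Y7.94
G1 X1.95 Y7.76
G1 X0.00 Y4.03
G1 X2.27 Y0.48
G1 X6.47 Y0.66
G1 X8.42 Y4.39
; layer 3
G0 Z6.55
G0 X8.42 Y4.39
G1 X6.15 Y7.94
G1 X1.95 Y7.76
G1 X0.00 Y4.03
G1 X2.27 Y0.48
G1 X6.47 Y0.66
G1 X8.42 Y4.39
; layer 4
G0 Z8.74
G0 X8.42 Y4.39
G1 X6.15 Y7.94
G1 X1.95 Y7.76
G1 X0.00 Y4.03
G1 X2.27 Y0.48
G1 X6.47 Y0.66
G1 X8.42 Y4.39
M2 ; end

The solid is a regular 6-sided prism (a cylinder approximated with 6 flat sides), circumscribed radius ≈ 4.21 mm, height ≈ 8.74 mm. Slicing at Δz = 2.19 mm — 4 equal slices spanning the solid's height, so layer i sits at z = i·h/4 — gives 4 non-empty perimeters. Each is a 6-segment closed polygon; G0 lifts to the layer z and rapids to the start vertex, then G1 traces the edges.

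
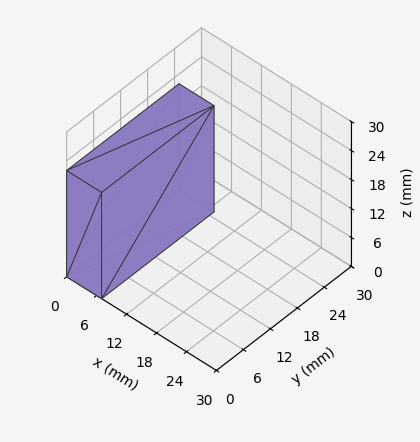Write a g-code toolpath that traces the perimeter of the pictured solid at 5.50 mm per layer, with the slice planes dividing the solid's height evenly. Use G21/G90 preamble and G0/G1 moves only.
Reading the render: the shape is a rectangular box, roughly 7 × 25 mm footprint and 22 mm tall (dimensions read to the nearest mm from the axis ticks). For the g-code, the solid's height is divided into equal slices at the stated Δz and each level perimeter traced with G1 moves after a G0 lift.

; perimeter-only toolpath
G21 ; units = mm
G90 ; absolute positioning
G28 ; home
; layer 1
G0 Z5.50
G0 X0.00 Y0.00
G1 X7.00 Y0.00
G1 X7.00 Y25.00
G1 X0.00 Y25.00
G1 X0.00 Y0.00
; layer 2
G0 Z11.00
G0 X0.00 Y0.00
G1 X7.00 Y0.00
G1 X7.00 Y25.00
G1 X0.00 Y25.00
G1 X0.00 Y0.00
; layer 3
G0 Z16.50
G0 X0.00 Y0.00
G1 X7.00 Y0.00
G1 X7.00 Y25.00
G1 X0.00 Y25.00
G1 X0.00 Y0.00
; layer 4
G0 Z22.00
G0 X0.00 Y0.00
G1 X7.00 Y0.00
G1 X7.00 Y25.00
G1 X0.00 Y25.00
G1 X0.00 Y0.00
M2 ; end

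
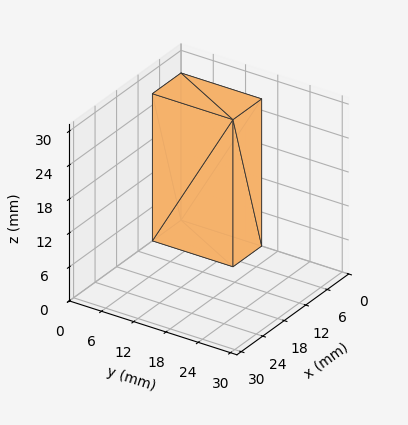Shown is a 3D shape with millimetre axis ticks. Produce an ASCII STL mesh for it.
Reading the render: the shape is a rectangular box, roughly 8 × 15 mm footprint and 26 mm tall (dimensions read to the nearest mm from the axis ticks). For the STL, each face is triangulated and given an outward normal.

solid part
  facet normal 0.0000 0.0000 -1.0000
    outer loop
      vertex 8.0 15.0 0.0
      vertex 8.0 0.0 0.0
      vertex 0.0 0.0 0.0
    endloop
  endfacet
  facet normal 0.0000 0.0000 -1.0000
    outer loop
      vertex 0.0 15.0 0.0
      vertex 8.0 15.0 0.0
      vertex 0.0 0.0 0.0
    endloop
  endfacet
  facet normal 0.0000 0.0000 1.0000
    outer loop
      vertex 0.0 0.0 26.0
      vertex 8.0 0.0 26.0
      vertex 8.0 15.0 26.0
    endloop
  endfacet
  facet normal 0.0000 0.0000 1.0000
    outer loop
      vertex 0.0 0.0 26.0
      vertex 8.0 15.0 26.0
      vertex 0.0 15.0 26.0
    endloop
  endfacet
  facet normal 0.0000 -1.0000 0.0000
    outer loop
      vertex 0.0 0.0 0.0
      vertex 8.0 0.0 0.0
      vertex 8.0 0.0 26.0
    endloop
  endfacet
  facet normal 0.0000 -1.0000 0.0000
    outer loop
      vertex 0.0 0.0 0.0
      vertex 8.0 0.0 26.0
      vertex 0.0 0.0 26.0
    endloop
  endfacet
  facet normal 0.0000 1.0000 0.0000
    outer loop
      vertex 8.0 15.0 26.0
      vertex 8.0 15.0 0.0
      vertex 0.0 15.0 0.0
    endloop
  endfacet
  facet normal 0.0000 1.0000 0.0000
    outer loop
      vertex 0.0 15.0 26.0
      vertex 8.0 15.0 26.0
      vertex 0.0 15.0 0.0
    endloop
  endfacet
  facet normal -1.0000 0.0000 0.0000
    outer loop
      vertex 0.0 15.0 26.0
      vertex 0.0 15.0 0.0
      vertex 0.0 0.0 0.0
    endloop
  endfacet
  facet normal -1.0000 0.0000 0.0000
    outer loop
      vertex 0.0 0.0 26.0
      vertex 0.0 15.0 26.0
      vertex 0.0 0.0 0.0
    endloop
  endfacet
  facet normal 1.0000 0.0000 0.0000
    outer loop
      vertex 8.0 0.0 0.0
      vertex 8.0 15.0 0.0
      vertex 8.0 15.0 26.0
    endloop
  endfacet
  facet normal 1.0000 0.0000 0.0000
    outer loop
      vertex 8.0 0.0 0.0
      vertex 8.0 15.0 26.0
      vertex 8.0 0.0 26.0
    endloop
  endfacet
endsolid part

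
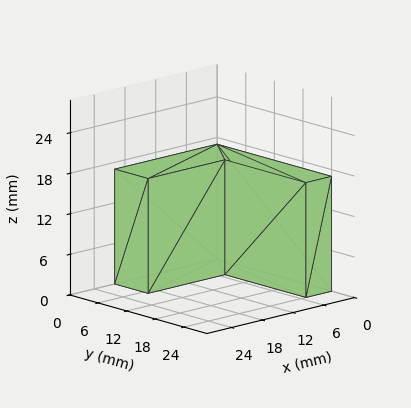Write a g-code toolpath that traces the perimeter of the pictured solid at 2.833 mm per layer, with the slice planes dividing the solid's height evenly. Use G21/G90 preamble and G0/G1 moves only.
Reading the render: the shape is an L-shaped prism: outer 20 × 24 mm, arm thicknesses ≈ 7 mm (horizontal) and 5 mm (vertical), extruded 17 mm in z (dimensions read to the nearest mm from the axis ticks). For the g-code, the solid's height is divided into equal slices at the stated Δz and each level perimeter traced with G1 moves after a G0 lift.

; perimeter-only toolpath
G21 ; units = mm
G90 ; absolute positioning
G28 ; home
; layer 1
G0 Z2.833
G0 X0.000 Y0.000
G1 X20.000 Y0.000
G1 X20.000 Y7.000
G1 X5.000 Y7.000
G1 X5.000 Y24.000
G1 X0.000 Y24.000
G1 X0.000 Y0.000
; layer 2
G0 Z5.667
G0 X0.000 Y0.000
G1 X20.000 Y0.000
G1 X20.000 Y7.000
G1 X5.000 Y7.000
G1 X5.000 Y24.000
G1 X0.000 Y24.000
G1 X0.000 Y0.000
; layer 3
G0 Z8.500
G0 X0.000 Y0.000
G1 X20.000 Y0.000
G1 X20.000 Y7.000
G1 X5.000 Y7.000
G1 X5.000 Y24.000
G1 X0.000 Y24.000
G1 X0.000 Y0.000
; layer 4
G0 Z11.333
G0 X0.000 Y0.000
G1 X20.000 Y0.000
G1 X20.000 Y7.000
G1 X5.000 Y7.000
G1 X5.000 Y24.000
G1 X0.000 Y24.000
G1 X0.000 Y0.000
; layer 5
G0 Z14.167
G0 X0.000 Y0.000
G1 X20.000 Y0.000
G1 X20.000 Y7.000
G1 X5.000 Y7.000
G1 X5.000 Y24.000
G1 X0.000 Y24.000
G1 X0.000 Y0.000
; layer 6
G0 Z17.000
G0 X0.000 Y0.000
G1 X20.000 Y0.000
G1 X20.000 Y7.000
G1 X5.000 Y7.000
G1 X5.000 Y24.000
G1 X0.000 Y24.000
G1 X0.000 Y0.000
M2 ; end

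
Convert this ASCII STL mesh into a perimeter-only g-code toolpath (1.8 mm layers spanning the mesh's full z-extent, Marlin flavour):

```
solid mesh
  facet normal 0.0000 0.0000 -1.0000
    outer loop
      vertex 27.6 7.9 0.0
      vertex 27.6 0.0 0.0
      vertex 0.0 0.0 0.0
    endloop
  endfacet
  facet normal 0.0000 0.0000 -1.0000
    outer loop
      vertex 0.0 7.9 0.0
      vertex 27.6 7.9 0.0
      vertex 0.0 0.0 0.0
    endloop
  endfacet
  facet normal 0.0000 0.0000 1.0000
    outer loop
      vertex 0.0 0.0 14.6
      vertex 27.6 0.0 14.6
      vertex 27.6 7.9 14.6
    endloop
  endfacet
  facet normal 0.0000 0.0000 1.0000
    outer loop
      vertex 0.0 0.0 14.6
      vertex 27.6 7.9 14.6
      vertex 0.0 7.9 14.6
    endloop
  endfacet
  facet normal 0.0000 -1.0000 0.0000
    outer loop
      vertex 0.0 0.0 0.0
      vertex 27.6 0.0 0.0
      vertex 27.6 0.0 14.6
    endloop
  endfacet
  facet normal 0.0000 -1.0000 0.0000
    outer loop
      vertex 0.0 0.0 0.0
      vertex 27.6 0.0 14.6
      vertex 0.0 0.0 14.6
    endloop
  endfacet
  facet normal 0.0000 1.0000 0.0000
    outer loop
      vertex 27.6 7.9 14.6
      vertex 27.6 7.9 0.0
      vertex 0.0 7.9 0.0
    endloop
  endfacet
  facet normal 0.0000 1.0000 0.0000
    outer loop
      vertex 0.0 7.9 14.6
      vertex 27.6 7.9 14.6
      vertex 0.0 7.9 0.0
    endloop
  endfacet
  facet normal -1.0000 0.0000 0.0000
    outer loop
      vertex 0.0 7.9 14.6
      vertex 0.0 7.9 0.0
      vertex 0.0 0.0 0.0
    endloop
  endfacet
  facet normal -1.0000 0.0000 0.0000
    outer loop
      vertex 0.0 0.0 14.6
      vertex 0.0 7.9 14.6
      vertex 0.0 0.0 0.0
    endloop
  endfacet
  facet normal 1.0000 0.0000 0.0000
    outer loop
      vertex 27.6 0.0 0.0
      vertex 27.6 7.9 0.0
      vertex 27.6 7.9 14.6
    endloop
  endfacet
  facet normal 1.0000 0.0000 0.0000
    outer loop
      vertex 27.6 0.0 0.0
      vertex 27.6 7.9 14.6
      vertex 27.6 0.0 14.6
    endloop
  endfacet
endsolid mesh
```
; perimeter-only toolpath
G21 ; units = mm
G90 ; absolute positioning
G28 ; home
; layer 1
G0 Z1.8
G0 X0.0 Y0.0
G1 X27.6 Y0.0
G1 X27.6 Y7.9
G1 X0.0 Y7.9
G1 X0.0 Y0.0
; layer 2
G0 Z3.6
G0 X0.0 Y0.0
G1 X27.6 Y0.0
G1 X27.6 Y7.9
G1 X0.0 Y7.9
G1 X0.0 Y0.0
; layer 3
G0 Z5.5
G0 X0.0 Y0.0
G1 X27.6 Y0.0
G1 X27.6 Y7.9
G1 X0.0 Y7.9
G1 X0.0 Y0.0
; layer 4
G0 Z7.3
G0 X0.0 Y0.0
G1 X27.6 Y0.0
G1 X27.6 Y7.9
G1 X0.0 Y7.9
G1 X0.0 Y0.0
; layer 5
G0 Z9.1
G0 X0.0 Y0.0
G1 X27.6 Y0.0
G1 X27.6 Y7.9
G1 X0.0 Y7.9
G1 X0.0 Y0.0
; layer 6
G0 Z10.9
G0 X0.0 Y0.0
G1 X27.6 Y0.0
G1 X27.6 Y7.9
G1 X0.0 Y7.9
G1 X0.0 Y0.0
; layer 7
G0 Z12.8
G0 X0.0 Y0.0
G1 X27.6 Y0.0
G1 X27.6 Y7.9
G1 X0.0 Y7.9
G1 X0.0 Y0.0
; layer 8
G0 Z14.6
G0 X0.0 Y0.0
G1 X27.6 Y0.0
G1 X27.6 Y7.9
G1 X0.0 Y7.9
G1 X0.0 Y0.0
M2 ; end

The solid is a rectangular box, roughly 27.6 × 7.9 mm footprint and 14.6 mm tall. Slicing at Δz = 1.8 mm — 8 equal slices spanning the solid's height, so layer i sits at z = i·h/8 — gives 8 non-empty perimeters. Each is a 4-segment closed polygon; G0 lifts to the layer z and rapids to the start vertex, then G1 traces the edges.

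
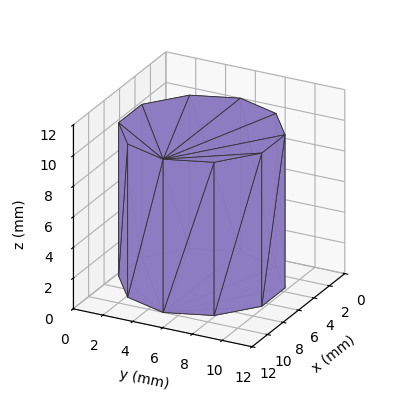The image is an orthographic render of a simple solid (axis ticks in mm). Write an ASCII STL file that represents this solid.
Reading the render: the shape is a regular 10-sided prism (a cylinder approximated with 10 flat sides), circumscribed radius ≈ 5 mm, height ≈ 10 mm (dimensions read to the nearest mm from the axis ticks). For the STL, each face is triangulated and given an outward normal.

solid part
  facet normal 0.0000 0.0000 -1.0000
    outer loop
      vertex 6.5 9.8 0.0
      vertex 9.0 7.9 0.0
      vertex 10.0 5.0 0.0
    endloop
  endfacet
  facet normal 0.0000 0.0000 -1.0000
    outer loop
      vertex 3.5 9.8 0.0
      vertex 6.5 9.8 0.0
      vertex 10.0 5.0 0.0
    endloop
  endfacet
  facet normal 0.0000 0.0000 -1.0000
    outer loop
      vertex 1.0 7.9 0.0
      vertex 3.5 9.8 0.0
      vertex 10.0 5.0 0.0
    endloop
  endfacet
  facet normal 0.0000 0.0000 -1.0000
    outer loop
      vertex 0.0 5.0 0.0
      vertex 1.0 7.9 0.0
      vertex 10.0 5.0 0.0
    endloop
  endfacet
  facet normal 0.0000 0.0000 -1.0000
    outer loop
      vertex 1.0 2.1 0.0
      vertex 0.0 5.0 0.0
      vertex 10.0 5.0 0.0
    endloop
  endfacet
  facet normal 0.0000 0.0000 -1.0000
    outer loop
      vertex 3.5 0.2 0.0
      vertex 1.0 2.1 0.0
      vertex 10.0 5.0 0.0
    endloop
  endfacet
  facet normal 0.0000 0.0000 -1.0000
    outer loop
      vertex 6.5 0.2 0.0
      vertex 3.5 0.2 0.0
      vertex 10.0 5.0 0.0
    endloop
  endfacet
  facet normal 0.0000 0.0000 -1.0000
    outer loop
      vertex 9.0 2.1 0.0
      vertex 6.5 0.2 0.0
      vertex 10.0 5.0 0.0
    endloop
  endfacet
  facet normal 0.0000 0.0000 1.0000
    outer loop
      vertex 10.0 5.0 10.0
      vertex 9.0 7.9 10.0
      vertex 6.5 9.8 10.0
    endloop
  endfacet
  facet normal 0.0000 0.0000 1.0000
    outer loop
      vertex 10.0 5.0 10.0
      vertex 6.5 9.8 10.0
      vertex 3.5 9.8 10.0
    endloop
  endfacet
  facet normal 0.0000 0.0000 1.0000
    outer loop
      vertex 10.0 5.0 10.0
      vertex 3.5 9.8 10.0
      vertex 1.0 7.9 10.0
    endloop
  endfacet
  facet normal 0.0000 0.0000 1.0000
    outer loop
      vertex 10.0 5.0 10.0
      vertex 1.0 7.9 10.0
      vertex 0.0 5.0 10.0
    endloop
  endfacet
  facet normal 0.0000 0.0000 1.0000
    outer loop
      vertex 10.0 5.0 10.0
      vertex 0.0 5.0 10.0
      vertex 1.0 2.1 10.0
    endloop
  endfacet
  facet normal 0.0000 0.0000 1.0000
    outer loop
      vertex 10.0 5.0 10.0
      vertex 1.0 2.1 10.0
      vertex 3.5 0.2 10.0
    endloop
  endfacet
  facet normal 0.0000 0.0000 1.0000
    outer loop
      vertex 10.0 5.0 10.0
      vertex 3.5 0.2 10.0
      vertex 6.5 0.2 10.0
    endloop
  endfacet
  facet normal 0.0000 0.0000 1.0000
    outer loop
      vertex 10.0 5.0 10.0
      vertex 6.5 0.2 10.0
      vertex 9.0 2.1 10.0
    endloop
  endfacet
  facet normal 0.9454 0.3260 0.0000
    outer loop
      vertex 10.0 5.0 0.0
      vertex 9.0 7.9 0.0
      vertex 9.0 7.9 10.0
    endloop
  endfacet
  facet normal 0.9454 0.3260 0.0000
    outer loop
      vertex 10.0 5.0 0.0
      vertex 9.0 7.9 10.0
      vertex 10.0 5.0 10.0
    endloop
  endfacet
  facet normal 0.6051 0.7962 0.0000
    outer loop
      vertex 9.0 7.9 0.0
      vertex 6.5 9.8 0.0
      vertex 6.5 9.8 10.0
    endloop
  endfacet
  facet normal 0.6051 0.7962 0.0000
    outer loop
      vertex 9.0 7.9 0.0
      vertex 6.5 9.8 10.0
      vertex 9.0 7.9 10.0
    endloop
  endfacet
  facet normal 0.0000 1.0000 0.0000
    outer loop
      vertex 6.5 9.8 0.0
      vertex 3.5 9.8 0.0
      vertex 3.5 9.8 10.0
    endloop
  endfacet
  facet normal 0.0000 1.0000 0.0000
    outer loop
      vertex 6.5 9.8 0.0
      vertex 3.5 9.8 10.0
      vertex 6.5 9.8 10.0
    endloop
  endfacet
  facet normal -0.6051 0.7962 0.0000
    outer loop
      vertex 3.5 9.8 0.0
      vertex 1.0 7.9 0.0
      vertex 1.0 7.9 10.0
    endloop
  endfacet
  facet normal -0.6051 0.7962 0.0000
    outer loop
      vertex 3.5 9.8 0.0
      vertex 1.0 7.9 10.0
      vertex 3.5 9.8 10.0
    endloop
  endfacet
  facet normal -0.9454 0.3260 0.0000
    outer loop
      vertex 1.0 7.9 0.0
      vertex 0.0 5.0 0.0
      vertex 0.0 5.0 10.0
    endloop
  endfacet
  facet normal -0.9454 0.3260 0.0000
    outer loop
      vertex 1.0 7.9 0.0
      vertex 0.0 5.0 10.0
      vertex 1.0 7.9 10.0
    endloop
  endfacet
  facet normal -0.9454 -0.3260 0.0000
    outer loop
      vertex 0.0 5.0 0.0
      vertex 1.0 2.1 0.0
      vertex 1.0 2.1 10.0
    endloop
  endfacet
  facet normal -0.9454 -0.3260 0.0000
    outer loop
      vertex 0.0 5.0 0.0
      vertex 1.0 2.1 10.0
      vertex 0.0 5.0 10.0
    endloop
  endfacet
  facet normal -0.6051 -0.7962 0.0000
    outer loop
      vertex 1.0 2.1 0.0
      vertex 3.5 0.2 0.0
      vertex 3.5 0.2 10.0
    endloop
  endfacet
  facet normal -0.6051 -0.7962 0.0000
    outer loop
      vertex 1.0 2.1 0.0
      vertex 3.5 0.2 10.0
      vertex 1.0 2.1 10.0
    endloop
  endfacet
  facet normal 0.0000 -1.0000 0.0000
    outer loop
      vertex 3.5 0.2 0.0
      vertex 6.5 0.2 0.0
      vertex 6.5 0.2 10.0
    endloop
  endfacet
  facet normal 0.0000 -1.0000 0.0000
    outer loop
      vertex 3.5 0.2 0.0
      vertex 6.5 0.2 10.0
      vertex 3.5 0.2 10.0
    endloop
  endfacet
  facet normal 0.6051 -0.7962 0.0000
    outer loop
      vertex 6.5 0.2 0.0
      vertex 9.0 2.1 0.0
      vertex 9.0 2.1 10.0
    endloop
  endfacet
  facet normal 0.6051 -0.7962 0.0000
    outer loop
      vertex 6.5 0.2 0.0
      vertex 9.0 2.1 10.0
      vertex 6.5 0.2 10.0
    endloop
  endfacet
  facet normal 0.9454 -0.3260 0.0000
    outer loop
      vertex 9.0 2.1 0.0
      vertex 10.0 5.0 0.0
      vertex 10.0 5.0 10.0
    endloop
  endfacet
  facet normal 0.9454 -0.3260 0.0000
    outer loop
      vertex 9.0 2.1 0.0
      vertex 10.0 5.0 10.0
      vertex 9.0 2.1 10.0
    endloop
  endfacet
endsolid part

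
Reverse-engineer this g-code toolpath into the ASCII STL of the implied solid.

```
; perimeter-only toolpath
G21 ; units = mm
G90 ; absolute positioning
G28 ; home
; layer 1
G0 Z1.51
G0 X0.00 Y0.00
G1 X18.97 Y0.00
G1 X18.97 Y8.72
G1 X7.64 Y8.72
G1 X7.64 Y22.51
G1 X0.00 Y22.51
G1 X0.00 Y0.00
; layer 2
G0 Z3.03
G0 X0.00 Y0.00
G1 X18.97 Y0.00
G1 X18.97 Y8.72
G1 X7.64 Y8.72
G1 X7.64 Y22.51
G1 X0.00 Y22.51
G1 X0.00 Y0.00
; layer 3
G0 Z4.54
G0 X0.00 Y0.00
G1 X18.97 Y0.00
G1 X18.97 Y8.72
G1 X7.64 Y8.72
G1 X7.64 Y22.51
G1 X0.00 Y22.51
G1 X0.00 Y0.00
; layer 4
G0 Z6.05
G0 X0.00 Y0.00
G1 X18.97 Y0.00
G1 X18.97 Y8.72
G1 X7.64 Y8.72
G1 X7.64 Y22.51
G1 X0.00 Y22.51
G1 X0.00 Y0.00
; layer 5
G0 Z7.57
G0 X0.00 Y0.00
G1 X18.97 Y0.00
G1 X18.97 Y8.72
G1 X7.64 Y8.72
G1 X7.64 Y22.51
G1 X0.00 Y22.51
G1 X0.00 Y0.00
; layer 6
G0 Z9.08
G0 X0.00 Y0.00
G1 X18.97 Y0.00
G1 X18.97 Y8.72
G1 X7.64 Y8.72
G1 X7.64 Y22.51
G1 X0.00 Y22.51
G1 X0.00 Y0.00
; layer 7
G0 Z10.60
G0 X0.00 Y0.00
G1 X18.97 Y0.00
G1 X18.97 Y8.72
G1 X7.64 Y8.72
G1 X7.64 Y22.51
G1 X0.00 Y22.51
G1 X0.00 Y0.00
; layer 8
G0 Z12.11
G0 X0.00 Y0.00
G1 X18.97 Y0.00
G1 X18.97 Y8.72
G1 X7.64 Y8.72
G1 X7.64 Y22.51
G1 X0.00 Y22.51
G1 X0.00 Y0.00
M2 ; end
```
solid part
  facet normal 0.0000 0.0000 -1.0000
    outer loop
      vertex 18.97 8.72 0.00
      vertex 18.97 0.00 0.00
      vertex 0.00 0.00 0.00
    endloop
  endfacet
  facet normal 0.0000 0.0000 -1.0000
    outer loop
      vertex 7.64 8.72 0.00
      vertex 18.97 8.72 0.00
      vertex 0.00 0.00 0.00
    endloop
  endfacet
  facet normal 0.0000 0.0000 -1.0000
    outer loop
      vertex 7.64 22.51 0.00
      vertex 7.64 8.72 0.00
      vertex 0.00 0.00 0.00
    endloop
  endfacet
  facet normal 0.0000 0.0000 -1.0000
    outer loop
      vertex 0.00 22.51 0.00
      vertex 7.64 22.51 0.00
      vertex 0.00 0.00 0.00
    endloop
  endfacet
  facet normal 0.0000 0.0000 1.0000
    outer loop
      vertex 0.00 0.00 12.11
      vertex 18.97 0.00 12.11
      vertex 18.97 8.72 12.11
    endloop
  endfacet
  facet normal 0.0000 0.0000 1.0000
    outer loop
      vertex 0.00 0.00 12.11
      vertex 18.97 8.72 12.11
      vertex 7.64 8.72 12.11
    endloop
  endfacet
  facet normal 0.0000 0.0000 1.0000
    outer loop
      vertex 0.00 0.00 12.11
      vertex 7.64 8.72 12.11
      vertex 7.64 22.51 12.11
    endloop
  endfacet
  facet normal 0.0000 0.0000 1.0000
    outer loop
      vertex 0.00 0.00 12.11
      vertex 7.64 22.51 12.11
      vertex 0.00 22.51 12.11
    endloop
  endfacet
  facet normal 0.0000 -1.0000 0.0000
    outer loop
      vertex 0.00 0.00 0.00
      vertex 18.97 0.00 0.00
      vertex 18.97 0.00 12.11
    endloop
  endfacet
  facet normal 0.0000 -1.0000 0.0000
    outer loop
      vertex 0.00 0.00 0.00
      vertex 18.97 0.00 12.11
      vertex 0.00 0.00 12.11
    endloop
  endfacet
  facet normal 1.0000 0.0000 0.0000
    outer loop
      vertex 18.97 0.00 0.00
      vertex 18.97 8.72 0.00
      vertex 18.97 8.72 12.11
    endloop
  endfacet
  facet normal 1.0000 0.0000 0.0000
    outer loop
      vertex 18.97 0.00 0.00
      vertex 18.97 8.72 12.11
      vertex 18.97 0.00 12.11
    endloop
  endfacet
  facet normal 0.0000 1.0000 0.0000
    outer loop
      vertex 18.97 8.72 0.00
      vertex 7.64 8.72 0.00
      vertex 7.64 8.72 12.11
    endloop
  endfacet
  facet normal 0.0000 1.0000 0.0000
    outer loop
      vertex 18.97 8.72 0.00
      vertex 7.64 8.72 12.11
      vertex 18.97 8.72 12.11
    endloop
  endfacet
  facet normal 1.0000 0.0000 0.0000
    outer loop
      vertex 7.64 8.72 0.00
      vertex 7.64 22.51 0.00
      vertex 7.64 22.51 12.11
    endloop
  endfacet
  facet normal 1.0000 0.0000 0.0000
    outer loop
      vertex 7.64 8.72 0.00
      vertex 7.64 22.51 12.11
      vertex 7.64 8.72 12.11
    endloop
  endfacet
  facet normal 0.0000 1.0000 0.0000
    outer loop
      vertex 7.64 22.51 0.00
      vertex 0.00 22.51 0.00
      vertex 0.00 22.51 12.11
    endloop
  endfacet
  facet normal 0.0000 1.0000 0.0000
    outer loop
      vertex 7.64 22.51 0.00
      vertex 0.00 22.51 12.11
      vertex 7.64 22.51 12.11
    endloop
  endfacet
  facet normal -1.0000 0.0000 0.0000
    outer loop
      vertex 0.00 22.51 0.00
      vertex 0.00 0.00 0.00
      vertex 0.00 0.00 12.11
    endloop
  endfacet
  facet normal -1.0000 0.0000 0.0000
    outer loop
      vertex 0.00 22.51 0.00
      vertex 0.00 0.00 12.11
      vertex 0.00 22.51 12.11
    endloop
  endfacet
endsolid part

The G0 Z moves step by Δz≈1.51 mm. Every layer's G1 loop is the same polygon, so the solid is a straight extrusion of it from z=0 to z≈12.1. Closing with flat bottom and top caps and triangulating gives 20 facets — an L-shaped prism: outer 19 × 22.5 mm, arm thicknesses ≈ 8.72 mm (horizontal) and 7.64 mm (vertical), extruded 12.1 mm in z.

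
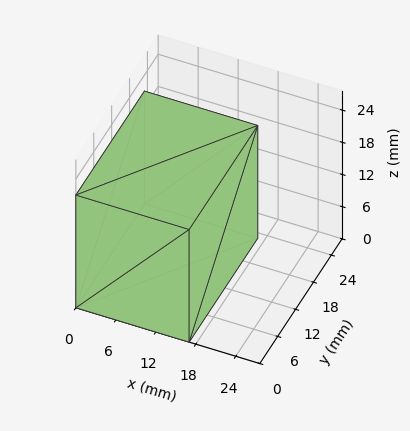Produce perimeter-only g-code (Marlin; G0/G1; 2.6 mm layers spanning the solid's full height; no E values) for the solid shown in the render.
Reading the render: the shape is a rectangular box, roughly 17 × 23 mm footprint and 21 mm tall (dimensions read to the nearest mm from the axis ticks). For the g-code, the solid's height is divided into equal slices at the stated Δz and each level perimeter traced with G1 moves after a G0 lift.

; perimeter-only toolpath
G21 ; units = mm
G90 ; absolute positioning
G28 ; home
; layer 1
G0 Z2.6
G0 X0.0 Y0.0
G1 X17.0 Y0.0
G1 X17.0 Y23.0
G1 X0.0 Y23.0
G1 X0.0 Y0.0
; layer 2
G0 Z5.2
G0 X0.0 Y0.0
G1 X17.0 Y0.0
G1 X17.0 Y23.0
G1 X0.0 Y23.0
G1 X0.0 Y0.0
; layer 3
G0 Z7.9
G0 X0.0 Y0.0
G1 X17.0 Y0.0
G1 X17.0 Y23.0
G1 X0.0 Y23.0
G1 X0.0 Y0.0
; layer 4
G0 Z10.5
G0 X0.0 Y0.0
G1 X17.0 Y0.0
G1 X17.0 Y23.0
G1 X0.0 Y23.0
G1 X0.0 Y0.0
; layer 5
G0 Z13.1
G0 X0.0 Y0.0
G1 X17.0 Y0.0
G1 X17.0 Y23.0
G1 X0.0 Y23.0
G1 X0.0 Y0.0
; layer 6
G0 Z15.8
G0 X0.0 Y0.0
G1 X17.0 Y0.0
G1 X17.0 Y23.0
G1 X0.0 Y23.0
G1 X0.0 Y0.0
; layer 7
G0 Z18.4
G0 X0.0 Y0.0
G1 X17.0 Y0.0
G1 X17.0 Y23.0
G1 X0.0 Y23.0
G1 X0.0 Y0.0
; layer 8
G0 Z21.0
G0 X0.0 Y0.0
G1 X17.0 Y0.0
G1 X17.0 Y23.0
G1 X0.0 Y23.0
G1 X0.0 Y0.0
M2 ; end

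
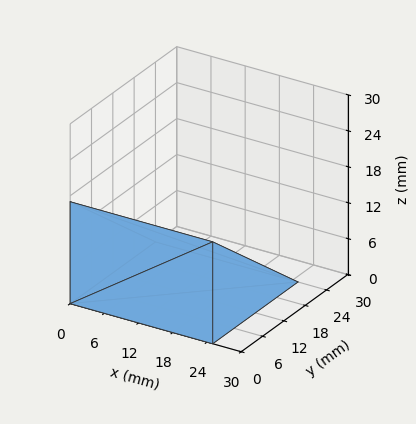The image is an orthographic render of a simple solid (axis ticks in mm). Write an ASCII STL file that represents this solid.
Reading the render: the shape is a wedge (ramp): 25 × 24 mm base, rising to 17 mm along the y=0 edge and sloping linearly to z=0 at y=24 (dimensions read to the nearest mm from the axis ticks). For the STL, each face is triangulated and given an outward normal.

solid part
  facet normal 0.0000 0.0000 -1.0000
    outer loop
      vertex 25.0 24.0 0.0
      vertex 25.0 0.0 0.0
      vertex 0.0 0.0 0.0
    endloop
  endfacet
  facet normal 0.0000 0.0000 -1.0000
    outer loop
      vertex 0.0 24.0 0.0
      vertex 25.0 24.0 0.0
      vertex 0.0 0.0 0.0
    endloop
  endfacet
  facet normal 0.0000 -1.0000 0.0000
    outer loop
      vertex 0.0 0.0 0.0
      vertex 25.0 0.0 0.0
      vertex 25.0 0.0 17.0
    endloop
  endfacet
  facet normal 0.0000 -1.0000 0.0000
    outer loop
      vertex 0.0 0.0 0.0
      vertex 25.0 0.0 17.0
      vertex 0.0 0.0 17.0
    endloop
  endfacet
  facet normal 0.0000 0.5780 0.8160
    outer loop
      vertex 0.0 0.0 17.0
      vertex 25.0 0.0 17.0
      vertex 25.0 24.0 0.0
    endloop
  endfacet
  facet normal 0.0000 0.5780 0.8160
    outer loop
      vertex 0.0 0.0 17.0
      vertex 25.0 24.0 0.0
      vertex 0.0 24.0 0.0
    endloop
  endfacet
  facet normal -1.0000 0.0000 0.0000
    outer loop
      vertex 0.0 0.0 17.0
      vertex 0.0 24.0 0.0
      vertex 0.0 0.0 0.0
    endloop
  endfacet
  facet normal 1.0000 0.0000 0.0000
    outer loop
      vertex 25.0 0.0 0.0
      vertex 25.0 24.0 0.0
      vertex 25.0 0.0 17.0
    endloop
  endfacet
endsolid part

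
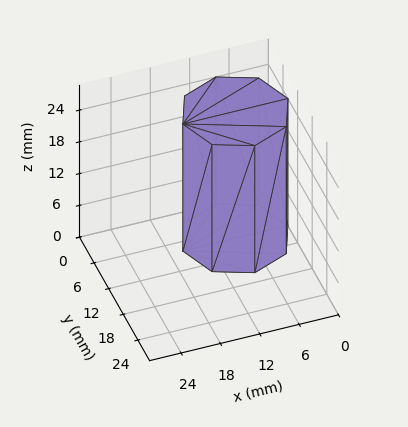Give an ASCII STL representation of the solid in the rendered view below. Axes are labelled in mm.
Reading the render: the shape is a regular 8-sided prism (a cylinder approximated with 8 flat sides), circumscribed radius ≈ 8 mm, height ≈ 24 mm (dimensions read to the nearest mm from the axis ticks). For the STL, each face is triangulated and given an outward normal.

solid part
  facet normal 0.0000 0.0000 -1.0000
    outer loop
      vertex 8.000 16.000 0.000
      vertex 13.657 13.657 0.000
      vertex 16.000 8.000 0.000
    endloop
  endfacet
  facet normal 0.0000 0.0000 -1.0000
    outer loop
      vertex 2.343 13.657 0.000
      vertex 8.000 16.000 0.000
      vertex 16.000 8.000 0.000
    endloop
  endfacet
  facet normal 0.0000 0.0000 -1.0000
    outer loop
      vertex 0.000 8.000 0.000
      vertex 2.343 13.657 0.000
      vertex 16.000 8.000 0.000
    endloop
  endfacet
  facet normal 0.0000 0.0000 -1.0000
    outer loop
      vertex 2.343 2.343 0.000
      vertex 0.000 8.000 0.000
      vertex 16.000 8.000 0.000
    endloop
  endfacet
  facet normal 0.0000 0.0000 -1.0000
    outer loop
      vertex 8.000 0.000 0.000
      vertex 2.343 2.343 0.000
      vertex 16.000 8.000 0.000
    endloop
  endfacet
  facet normal 0.0000 0.0000 -1.0000
    outer loop
      vertex 13.657 2.343 0.000
      vertex 8.000 0.000 0.000
      vertex 16.000 8.000 0.000
    endloop
  endfacet
  facet normal 0.0000 0.0000 1.0000
    outer loop
      vertex 16.000 8.000 24.000
      vertex 13.657 13.657 24.000
      vertex 8.000 16.000 24.000
    endloop
  endfacet
  facet normal 0.0000 0.0000 1.0000
    outer loop
      vertex 16.000 8.000 24.000
      vertex 8.000 16.000 24.000
      vertex 2.343 13.657 24.000
    endloop
  endfacet
  facet normal 0.0000 0.0000 1.0000
    outer loop
      vertex 16.000 8.000 24.000
      vertex 2.343 13.657 24.000
      vertex 0.000 8.000 24.000
    endloop
  endfacet
  facet normal 0.0000 0.0000 1.0000
    outer loop
      vertex 16.000 8.000 24.000
      vertex 0.000 8.000 24.000
      vertex 2.343 2.343 24.000
    endloop
  endfacet
  facet normal 0.0000 0.0000 1.0000
    outer loop
      vertex 16.000 8.000 24.000
      vertex 2.343 2.343 24.000
      vertex 8.000 0.000 24.000
    endloop
  endfacet
  facet normal 0.0000 0.0000 1.0000
    outer loop
      vertex 16.000 8.000 24.000
      vertex 8.000 0.000 24.000
      vertex 13.657 2.343 24.000
    endloop
  endfacet
  facet normal 0.9239 0.3827 0.0000
    outer loop
      vertex 16.000 8.000 0.000
      vertex 13.657 13.657 0.000
      vertex 13.657 13.657 24.000
    endloop
  endfacet
  facet normal 0.9239 0.3827 0.0000
    outer loop
      vertex 16.000 8.000 0.000
      vertex 13.657 13.657 24.000
      vertex 16.000 8.000 24.000
    endloop
  endfacet
  facet normal 0.3827 0.9239 0.0000
    outer loop
      vertex 13.657 13.657 0.000
      vertex 8.000 16.000 0.000
      vertex 8.000 16.000 24.000
    endloop
  endfacet
  facet normal 0.3827 0.9239 0.0000
    outer loop
      vertex 13.657 13.657 0.000
      vertex 8.000 16.000 24.000
      vertex 13.657 13.657 24.000
    endloop
  endfacet
  facet normal -0.3827 0.9239 0.0000
    outer loop
      vertex 8.000 16.000 0.000
      vertex 2.343 13.657 0.000
      vertex 2.343 13.657 24.000
    endloop
  endfacet
  facet normal -0.3827 0.9239 0.0000
    outer loop
      vertex 8.000 16.000 0.000
      vertex 2.343 13.657 24.000
      vertex 8.000 16.000 24.000
    endloop
  endfacet
  facet normal -0.9239 0.3827 0.0000
    outer loop
      vertex 2.343 13.657 0.000
      vertex 0.000 8.000 0.000
      vertex 0.000 8.000 24.000
    endloop
  endfacet
  facet normal -0.9239 0.3827 0.0000
    outer loop
      vertex 2.343 13.657 0.000
      vertex 0.000 8.000 24.000
      vertex 2.343 13.657 24.000
    endloop
  endfacet
  facet normal -0.9239 -0.3827 0.0000
    outer loop
      vertex 0.000 8.000 0.000
      vertex 2.343 2.343 0.000
      vertex 2.343 2.343 24.000
    endloop
  endfacet
  facet normal -0.9239 -0.3827 0.0000
    outer loop
      vertex 0.000 8.000 0.000
      vertex 2.343 2.343 24.000
      vertex 0.000 8.000 24.000
    endloop
  endfacet
  facet normal -0.3827 -0.9239 0.0000
    outer loop
      vertex 2.343 2.343 0.000
      vertex 8.000 0.000 0.000
      vertex 8.000 0.000 24.000
    endloop
  endfacet
  facet normal -0.3827 -0.9239 0.0000
    outer loop
      vertex 2.343 2.343 0.000
      vertex 8.000 0.000 24.000
      vertex 2.343 2.343 24.000
    endloop
  endfacet
  facet normal 0.3827 -0.9239 0.0000
    outer loop
      vertex 8.000 0.000 0.000
      vertex 13.657 2.343 0.000
      vertex 13.657 2.343 24.000
    endloop
  endfacet
  facet normal 0.3827 -0.9239 0.0000
    outer loop
      vertex 8.000 0.000 0.000
      vertex 13.657 2.343 24.000
      vertex 8.000 0.000 24.000
    endloop
  endfacet
  facet normal 0.9239 -0.3827 0.0000
    outer loop
      vertex 13.657 2.343 0.000
      vertex 16.000 8.000 0.000
      vertex 16.000 8.000 24.000
    endloop
  endfacet
  facet normal 0.9239 -0.3827 0.0000
    outer loop
      vertex 13.657 2.343 0.000
      vertex 16.000 8.000 24.000
      vertex 13.657 2.343 24.000
    endloop
  endfacet
endsolid part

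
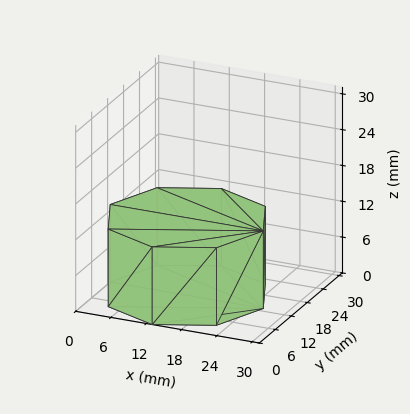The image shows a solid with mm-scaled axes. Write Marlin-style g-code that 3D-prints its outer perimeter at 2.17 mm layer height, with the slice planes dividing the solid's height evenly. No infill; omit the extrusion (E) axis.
Reading the render: the shape is a regular 8-sided prism (a cylinder approximated with 8 flat sides), circumscribed radius ≈ 13 mm, height ≈ 13 mm (dimensions read to the nearest mm from the axis ticks). For the g-code, the solid's height is divided into equal slices at the stated Δz and each level perimeter traced with G1 moves after a G0 lift.

; perimeter-only toolpath
G21 ; units = mm
G90 ; absolute positioning
G28 ; home
; layer 1
G0 Z2.17
G0 X26.00 Y13.00
G1 X22.19 Y22.19
G1 X13.00 Y26.00
G1 X3.81 Y22.19
G1 X0.00 Y13.00
G1 X3.81 Y3.81
G1 X13.00 Y0.00
G1 X22.19 Y3.81
G1 X26.00 Y13.00
; layer 2
G0 Z4.33
G0 X26.00 Y13.00
G1 X22.19 Y22.19
G1 X13.00 Y26.00
G1 X3.81 Y22.19
G1 X0.00 Y13.00
G1 X3.81 Y3.81
G1 X13.00 Y0.00
G1 X22.19 Y3.81
G1 X26.00 Y13.00
; layer 3
G0 Z6.50
G0 X26.00 Y13.00
G1 X22.19 Y22.19
G1 X13.00 Y26.00
G1 X3.81 Y22.19
G1 X0.00 Y13.00
G1 X3.81 Y3.81
G1 X13.00 Y0.00
G1 X22.19 Y3.81
G1 X26.00 Y13.00
; layer 4
G0 Z8.67
G0 X26.00 Y13.00
G1 X22.19 Y22.19
G1 X13.00 Y26.00
G1 X3.81 Y22.19
G1 X0.00 Y13.00
G1 X3.81 Y3.81
G1 X13.00 Y0.00
G1 X22.19 Y3.81
G1 X26.00 Y13.00
; layer 5
G0 Z10.83
G0 X26.00 Y13.00
G1 X22.19 Y22.19
G1 X13.00 Y26.00
G1 X3.81 Y22.19
G1 X0.00 Y13.00
G1 X3.81 Y3.81
G1 X13.00 Y0.00
G1 X22.19 Y3.81
G1 X26.00 Y13.00
; layer 6
G0 Z13.00
G0 X26.00 Y13.00
G1 X22.19 Y22.19
G1 X13.00 Y26.00
G1 X3.81 Y22.19
G1 X0.00 Y13.00
G1 X3.81 Y3.81
G1 X13.00 Y0.00
G1 X22.19 Y3.81
G1 X26.00 Y13.00
M2 ; end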